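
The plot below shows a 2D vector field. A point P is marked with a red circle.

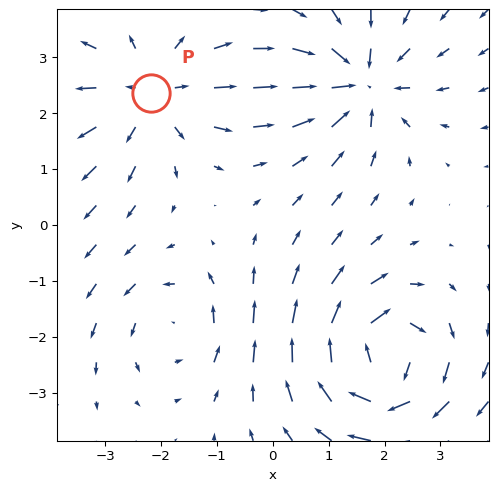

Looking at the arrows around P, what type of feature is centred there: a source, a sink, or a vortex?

At P (-2.2, 2.4) the arrows spread outward. Divergence about +3, curl ≈0 — positive divergence with near-zero curl is a source.

source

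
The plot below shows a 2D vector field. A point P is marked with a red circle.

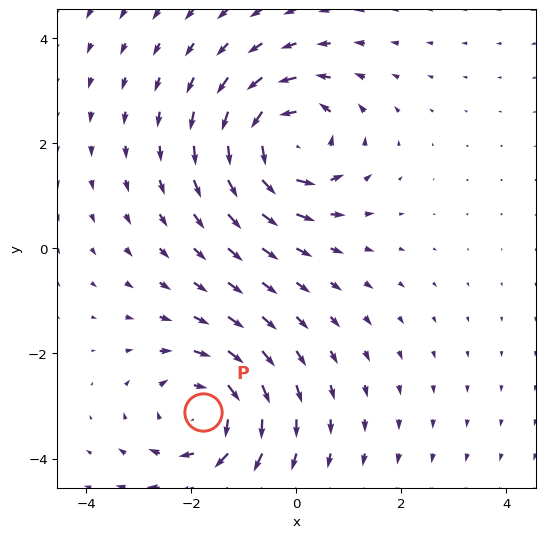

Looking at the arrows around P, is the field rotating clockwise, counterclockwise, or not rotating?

clockwise

Near P at (-1.8, -3.1) the arrows circulate clockwise. The curl (z-component) there is about -3; negative curl means clockwise rotation.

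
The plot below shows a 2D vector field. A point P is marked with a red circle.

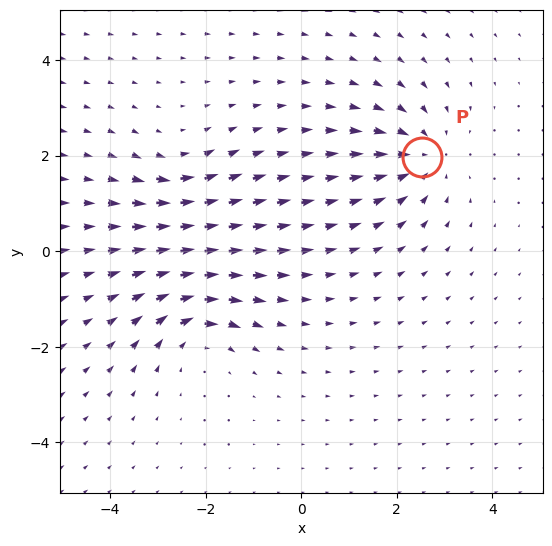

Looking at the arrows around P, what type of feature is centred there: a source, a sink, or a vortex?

sink

At P (2.5, 2.0) the arrows converge inward. Divergence about -4, curl ≈0 — negative divergence with near-zero curl is a sink.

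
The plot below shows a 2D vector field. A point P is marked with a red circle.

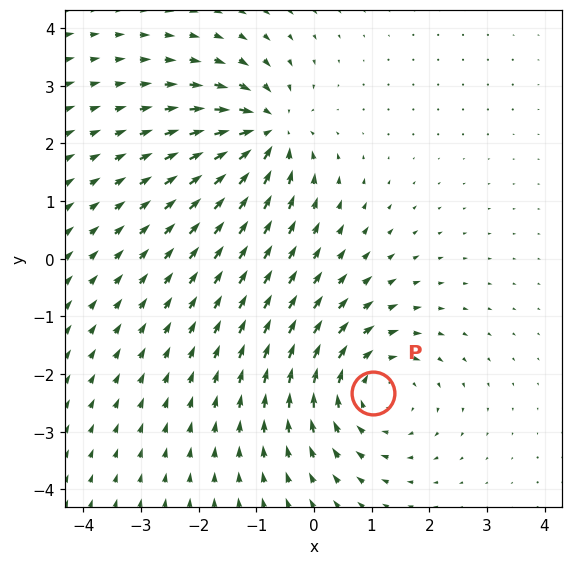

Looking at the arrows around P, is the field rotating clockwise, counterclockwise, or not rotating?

clockwise

Near P at (1.0, -2.3) the arrows circulate clockwise. The curl (z-component) there is about -4; negative curl means clockwise rotation.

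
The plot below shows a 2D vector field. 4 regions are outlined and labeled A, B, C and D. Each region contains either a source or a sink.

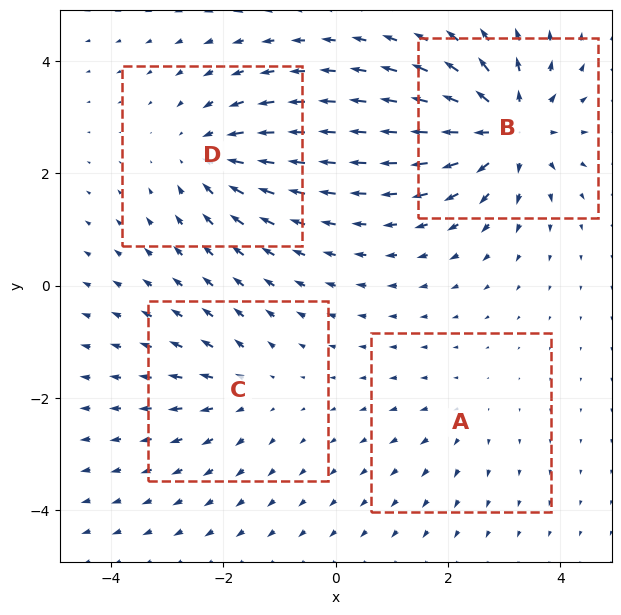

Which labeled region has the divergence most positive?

B

Divergence at each region's feature centre — A: about +2, B: about +8, C: about +4, D: about -5. Region B is most positive.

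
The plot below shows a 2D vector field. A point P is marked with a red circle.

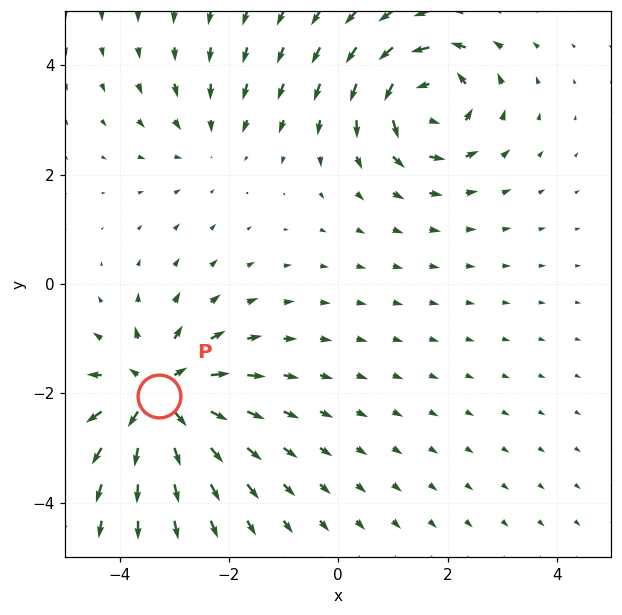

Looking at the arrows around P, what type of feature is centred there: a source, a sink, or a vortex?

At P (-3.3, -2.0) the arrows spread outward. Divergence about +6, curl ≈0 — positive divergence with near-zero curl is a source.

source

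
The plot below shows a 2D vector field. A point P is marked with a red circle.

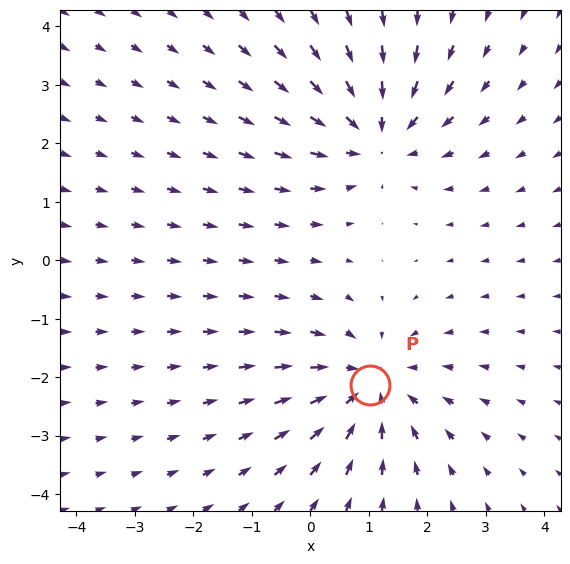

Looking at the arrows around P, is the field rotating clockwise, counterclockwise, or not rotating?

not rotating

Near P at (1.0, -2.1) the arrows show no circulation. The curl there is ≈0.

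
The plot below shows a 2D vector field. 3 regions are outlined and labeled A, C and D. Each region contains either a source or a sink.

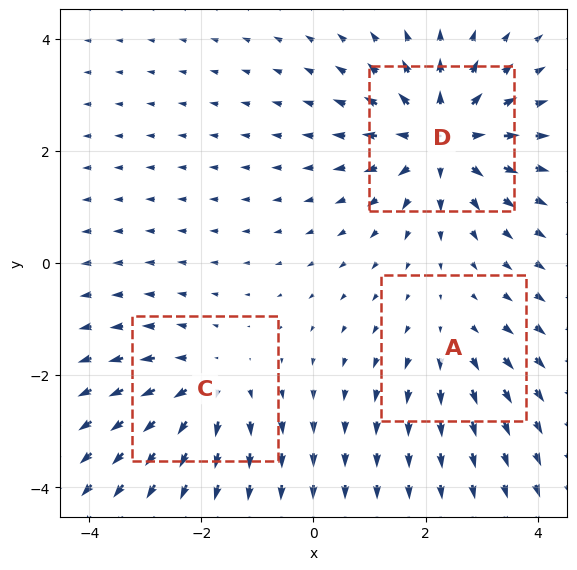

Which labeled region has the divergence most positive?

D

Divergence at each region's feature centre — A: about +2, C: about +3, D: about +5. Region D is most positive.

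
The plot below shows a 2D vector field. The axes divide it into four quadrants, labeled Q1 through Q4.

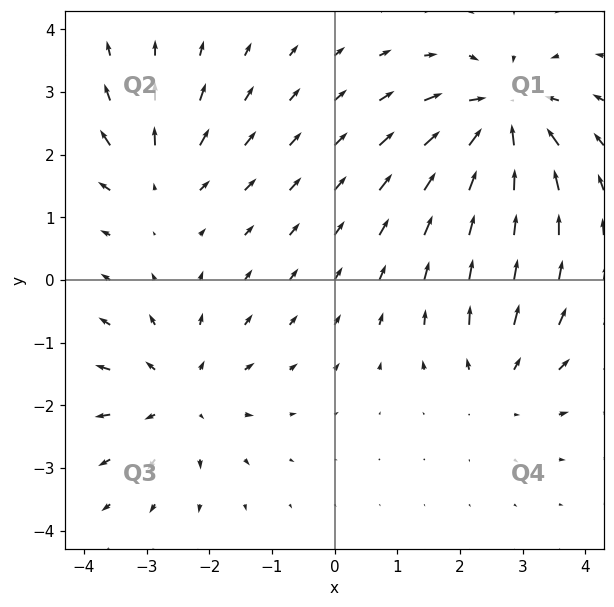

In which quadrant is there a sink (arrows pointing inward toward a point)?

The sink sits at approximately (2.7, 2.6), which lies in quadrant Q1. The divergence there is about -6, negative as expected for a sink.

Q1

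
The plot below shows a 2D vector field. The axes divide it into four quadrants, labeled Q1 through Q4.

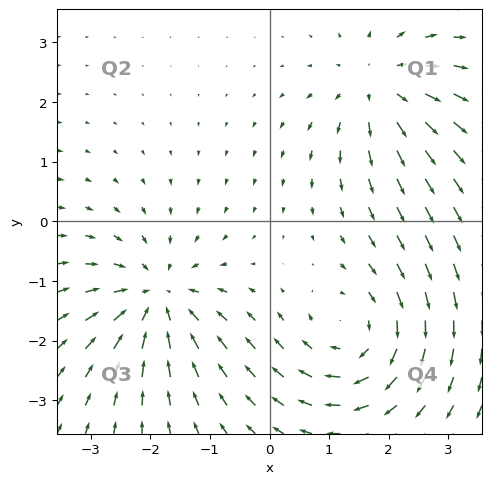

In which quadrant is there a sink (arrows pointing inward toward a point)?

The sink sits at approximately (-1.9, -1.3), which lies in quadrant Q3. The divergence there is about -5, negative as expected for a sink.

Q3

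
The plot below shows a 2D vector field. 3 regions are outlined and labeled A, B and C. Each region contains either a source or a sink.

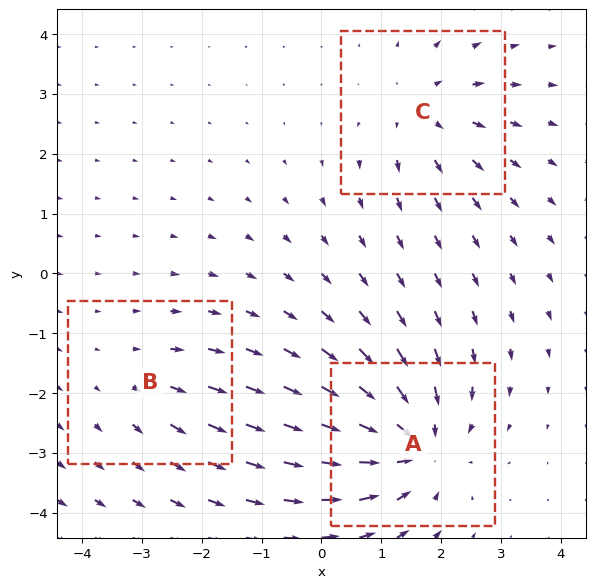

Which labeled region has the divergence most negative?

A

Divergence at each region's feature centre — A: about -5, B: about +2, C: about +3. Region A is most negative.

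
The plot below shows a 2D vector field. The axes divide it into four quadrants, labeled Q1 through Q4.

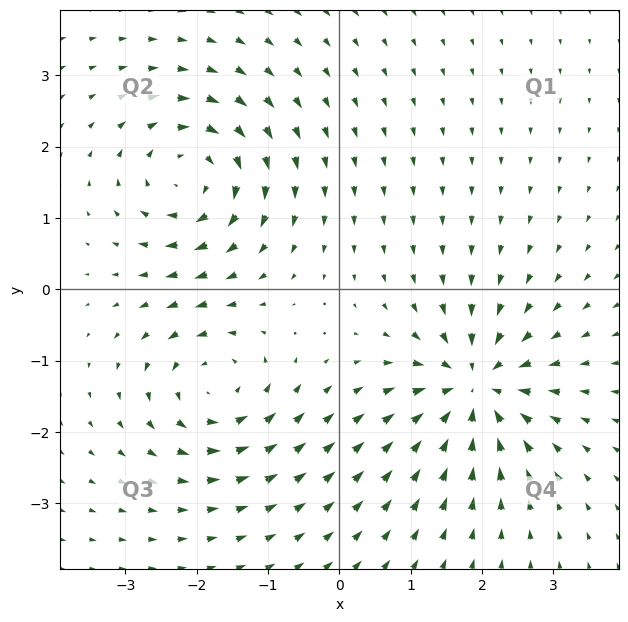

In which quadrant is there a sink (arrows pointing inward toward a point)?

The sink sits at approximately (1.9, -1.4), which lies in quadrant Q4. The divergence there is about -7, negative as expected for a sink.

Q4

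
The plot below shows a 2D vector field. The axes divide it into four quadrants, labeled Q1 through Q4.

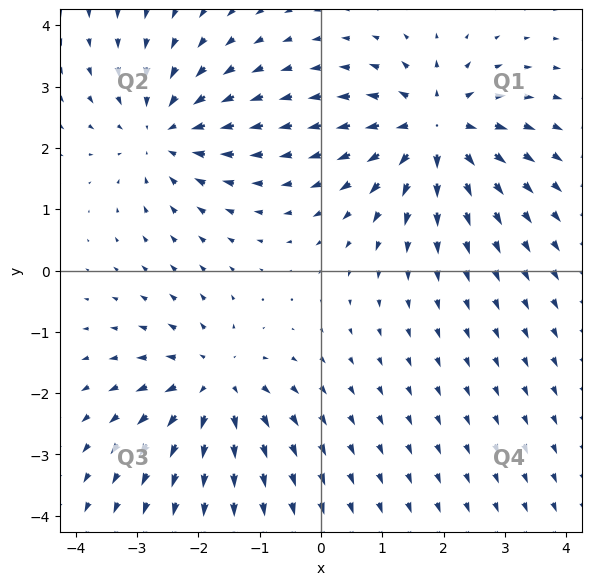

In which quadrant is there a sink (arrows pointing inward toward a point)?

Q2

The sink sits at approximately (-2.6, 2.3), which lies in quadrant Q2. The divergence there is about -3, negative as expected for a sink.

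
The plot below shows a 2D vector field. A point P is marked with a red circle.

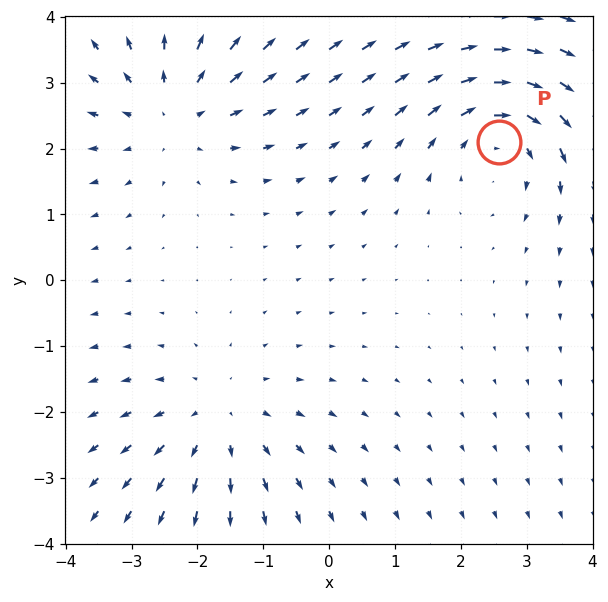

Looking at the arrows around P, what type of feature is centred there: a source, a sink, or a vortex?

vortex

At P (2.6, 2.1) the arrows circulate clockwise. Divergence ≈0, curl about -5 — near-zero divergence with nonzero curl is a vortex.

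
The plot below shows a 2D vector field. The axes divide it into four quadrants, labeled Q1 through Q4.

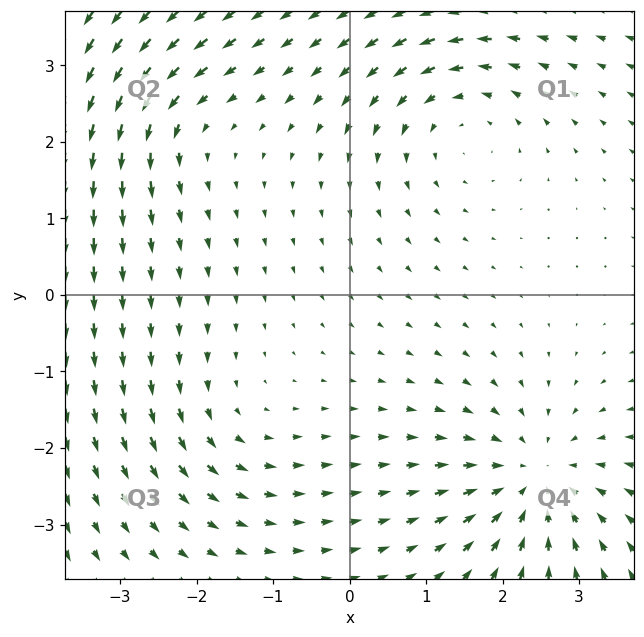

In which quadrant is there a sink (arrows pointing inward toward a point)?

The sink sits at approximately (2.4, -2.4), which lies in quadrant Q4. The divergence there is about -5, negative as expected for a sink.

Q4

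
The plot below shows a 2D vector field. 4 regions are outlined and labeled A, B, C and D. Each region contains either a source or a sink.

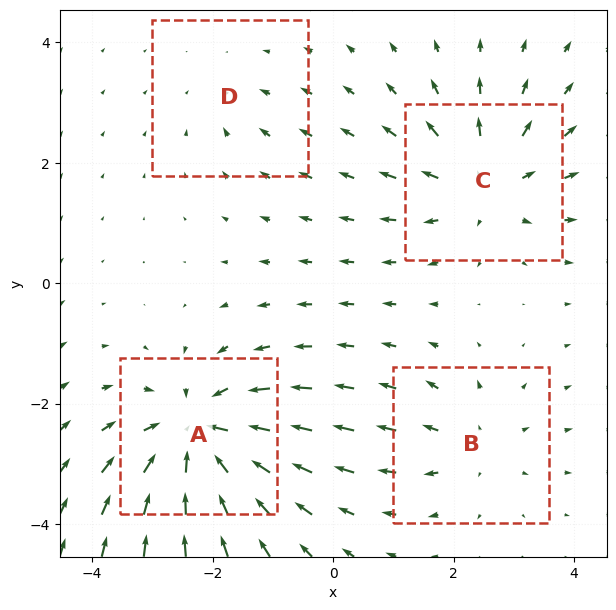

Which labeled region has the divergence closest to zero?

D

Divergence at each region's feature centre — A: about -7, B: about +3, C: about +5, D: about -2. Region D is closest to zero.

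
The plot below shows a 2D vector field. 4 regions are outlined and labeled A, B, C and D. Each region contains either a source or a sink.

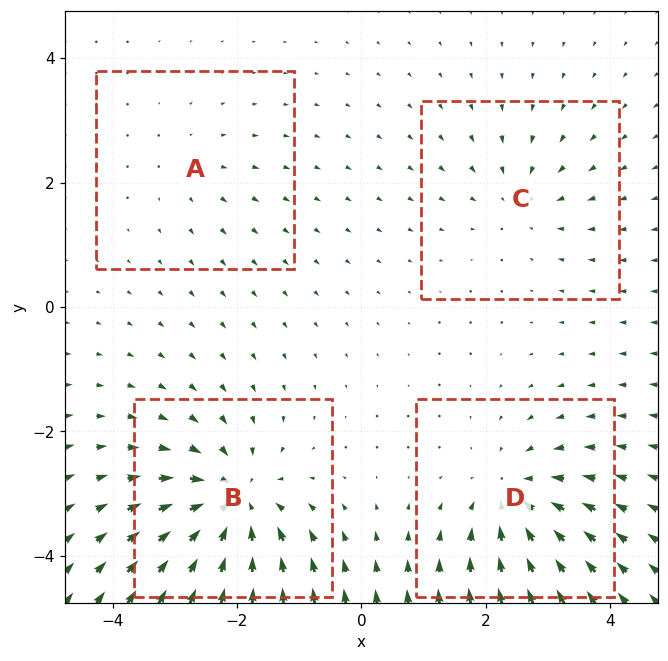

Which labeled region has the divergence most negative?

B

Divergence at each region's feature centre — A: about +2, B: about -8, C: about -4, D: about -6. Region B is most negative.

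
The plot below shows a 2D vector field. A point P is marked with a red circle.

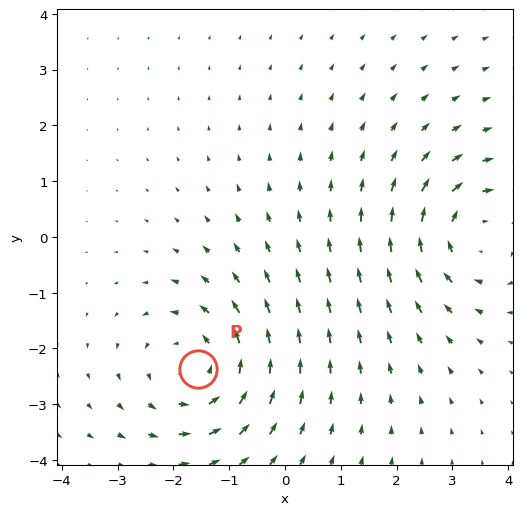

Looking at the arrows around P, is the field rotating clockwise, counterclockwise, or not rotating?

Near P at (-1.6, -2.4) the arrows circulate counterclockwise. The curl (z-component) there is about +3; positive curl means counterclockwise rotation.

counterclockwise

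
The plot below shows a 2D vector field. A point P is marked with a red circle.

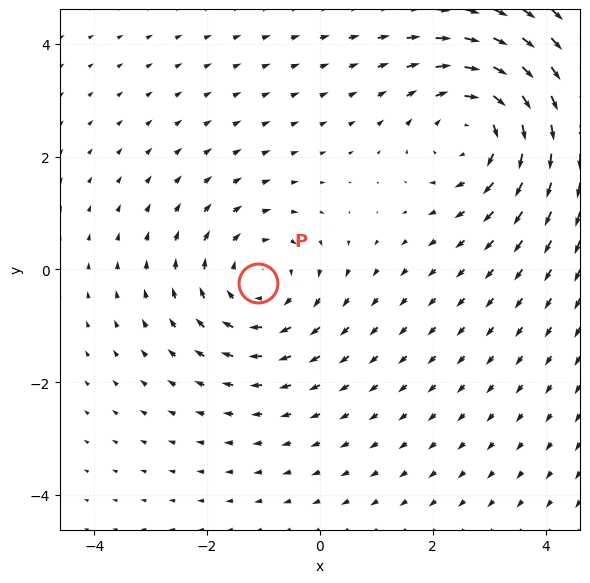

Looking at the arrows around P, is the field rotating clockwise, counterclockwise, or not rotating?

Near P at (-1.1, -0.2) the arrows circulate clockwise. The curl (z-component) there is about -3; negative curl means clockwise rotation.

clockwise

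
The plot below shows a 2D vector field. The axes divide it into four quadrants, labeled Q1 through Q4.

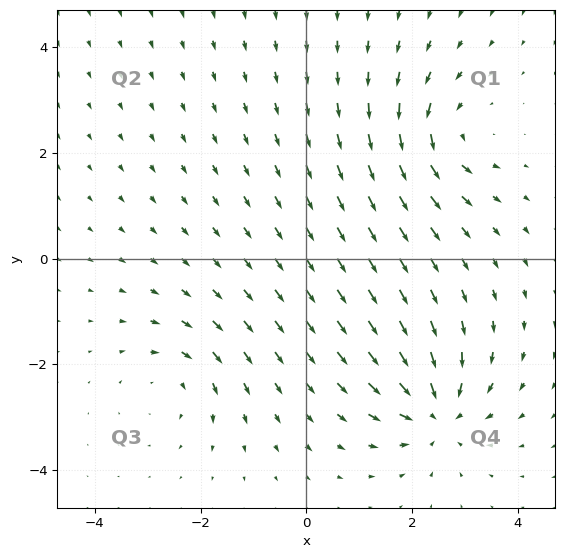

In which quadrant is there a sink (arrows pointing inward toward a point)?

The sink sits at approximately (2.5, -2.9), which lies in quadrant Q4. The divergence there is about -6, negative as expected for a sink.

Q4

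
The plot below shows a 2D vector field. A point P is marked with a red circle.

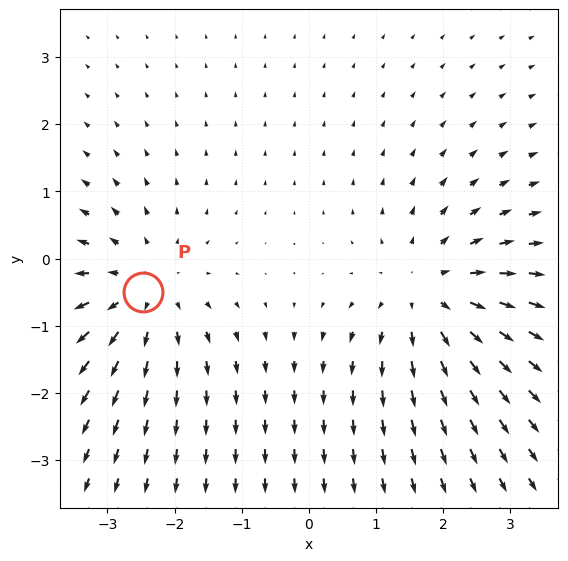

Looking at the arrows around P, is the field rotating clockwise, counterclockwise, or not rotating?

Near P at (-2.5, -0.5) the arrows show no circulation. The curl there is ≈0.

not rotating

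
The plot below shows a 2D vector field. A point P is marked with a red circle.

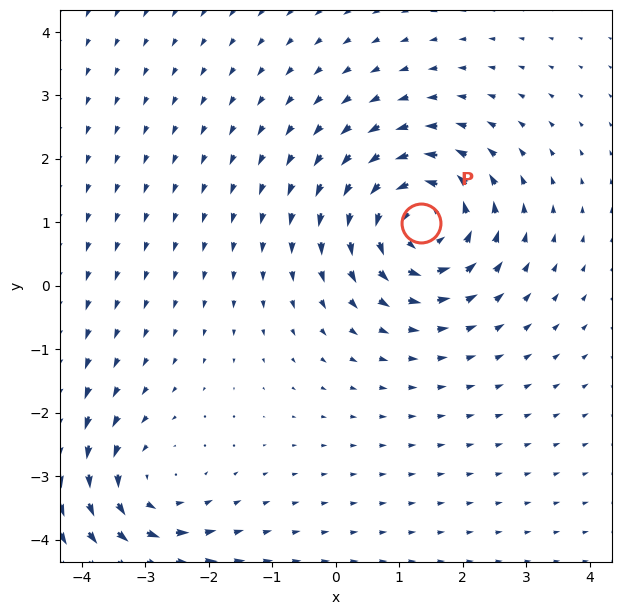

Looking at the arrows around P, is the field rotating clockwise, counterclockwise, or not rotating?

counterclockwise

Near P at (1.4, 1.0) the arrows circulate counterclockwise. The curl (z-component) there is about +4; positive curl means counterclockwise rotation.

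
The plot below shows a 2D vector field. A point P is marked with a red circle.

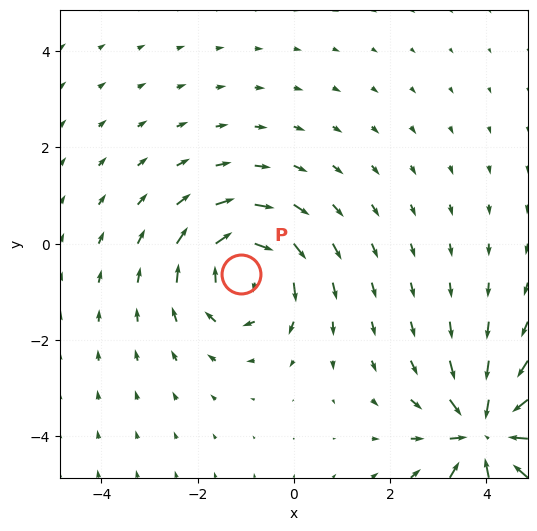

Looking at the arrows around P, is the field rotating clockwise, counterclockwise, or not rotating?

clockwise

Near P at (-1.1, -0.6) the arrows circulate clockwise. The curl (z-component) there is about -4; negative curl means clockwise rotation.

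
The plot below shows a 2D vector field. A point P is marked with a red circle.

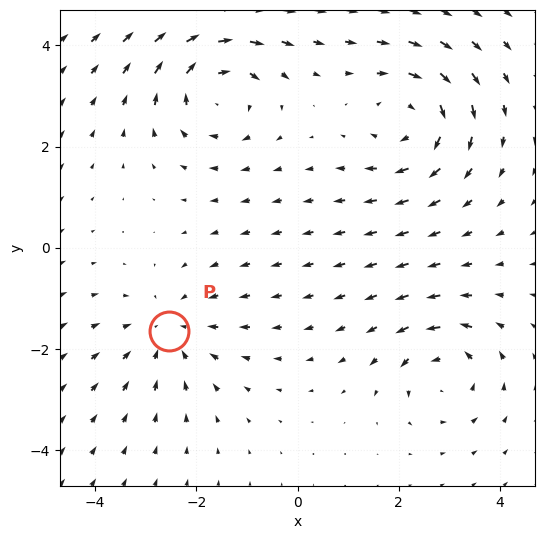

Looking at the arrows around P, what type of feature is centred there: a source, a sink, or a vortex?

sink

At P (-2.5, -1.6) the arrows converge inward. Divergence about -3, curl ≈0 — negative divergence with near-zero curl is a sink.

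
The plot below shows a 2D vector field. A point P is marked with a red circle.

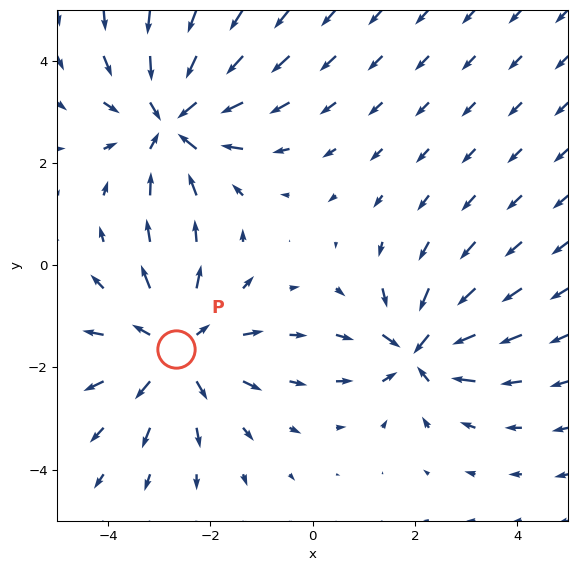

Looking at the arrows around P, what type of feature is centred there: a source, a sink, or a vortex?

At P (-2.7, -1.6) the arrows spread outward. Divergence about +4, curl ≈0 — positive divergence with near-zero curl is a source.

source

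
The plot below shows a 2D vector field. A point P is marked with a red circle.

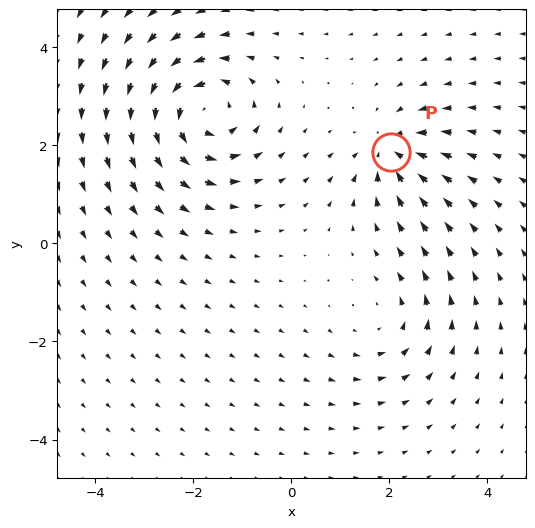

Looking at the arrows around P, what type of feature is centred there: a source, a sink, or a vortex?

sink

At P (2.0, 1.9) the arrows converge inward. Divergence about -4, curl ≈0 — negative divergence with near-zero curl is a sink.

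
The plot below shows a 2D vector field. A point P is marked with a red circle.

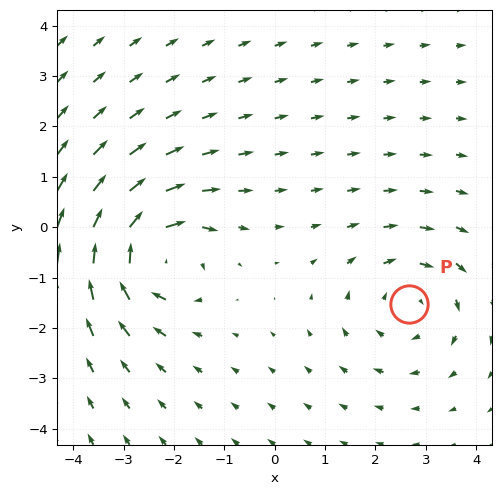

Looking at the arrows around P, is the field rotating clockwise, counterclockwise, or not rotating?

Near P at (2.7, -1.5) the arrows circulate clockwise. The curl (z-component) there is about -3; negative curl means clockwise rotation.

clockwise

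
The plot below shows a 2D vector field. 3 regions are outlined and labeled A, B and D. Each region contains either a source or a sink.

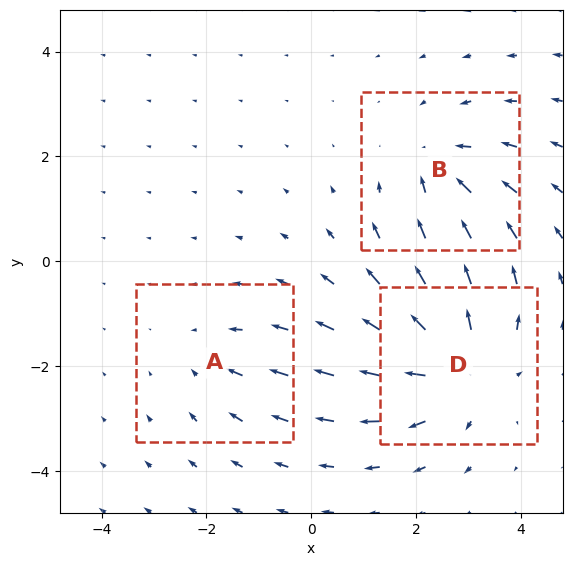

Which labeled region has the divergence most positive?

Divergence at each region's feature centre — A: about -2, B: about -3, D: about +4. Region D is most positive.

D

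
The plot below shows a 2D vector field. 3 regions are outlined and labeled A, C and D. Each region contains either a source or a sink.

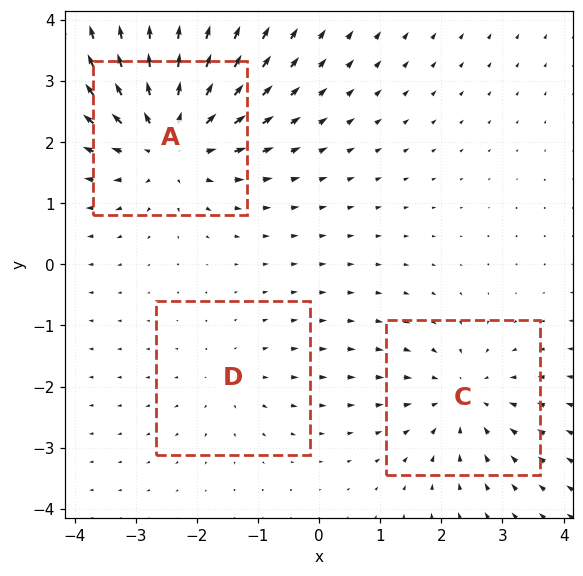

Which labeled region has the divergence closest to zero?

D

Divergence at each region's feature centre — A: about +5, C: about -3, D: about +2. Region D is closest to zero.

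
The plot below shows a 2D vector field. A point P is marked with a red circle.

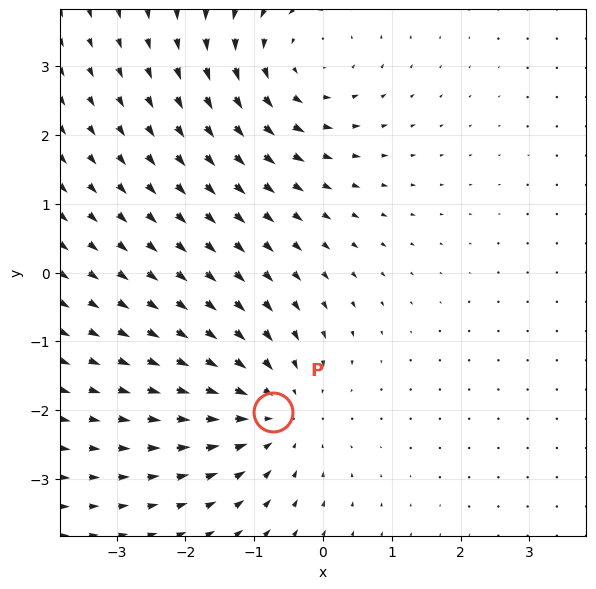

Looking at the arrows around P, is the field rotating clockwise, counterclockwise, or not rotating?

not rotating

Near P at (-0.7, -2.0) the arrows show no circulation. The curl there is ≈0.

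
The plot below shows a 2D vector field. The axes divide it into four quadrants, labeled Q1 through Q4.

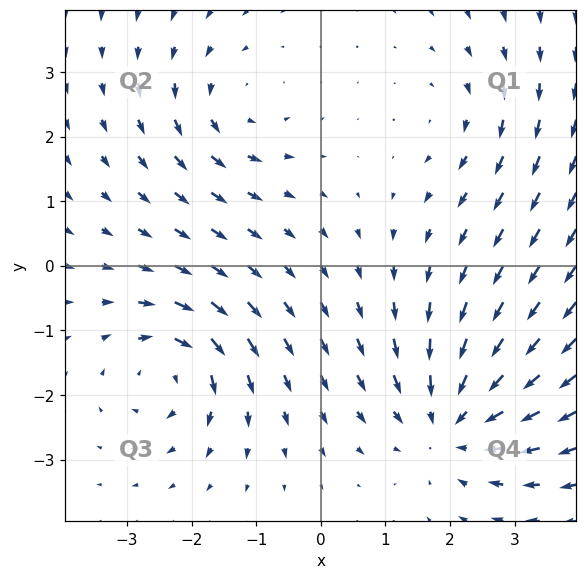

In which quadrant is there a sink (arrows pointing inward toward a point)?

The sink sits at approximately (2.0, -2.4), which lies in quadrant Q4. The divergence there is about -4, negative as expected for a sink.

Q4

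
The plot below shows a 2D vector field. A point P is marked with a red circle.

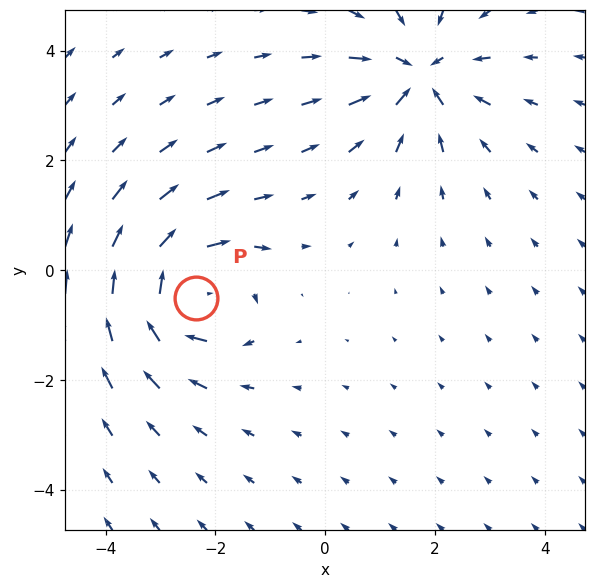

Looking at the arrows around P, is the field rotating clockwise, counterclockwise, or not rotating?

clockwise

Near P at (-2.4, -0.5) the arrows circulate clockwise. The curl (z-component) there is about -5; negative curl means clockwise rotation.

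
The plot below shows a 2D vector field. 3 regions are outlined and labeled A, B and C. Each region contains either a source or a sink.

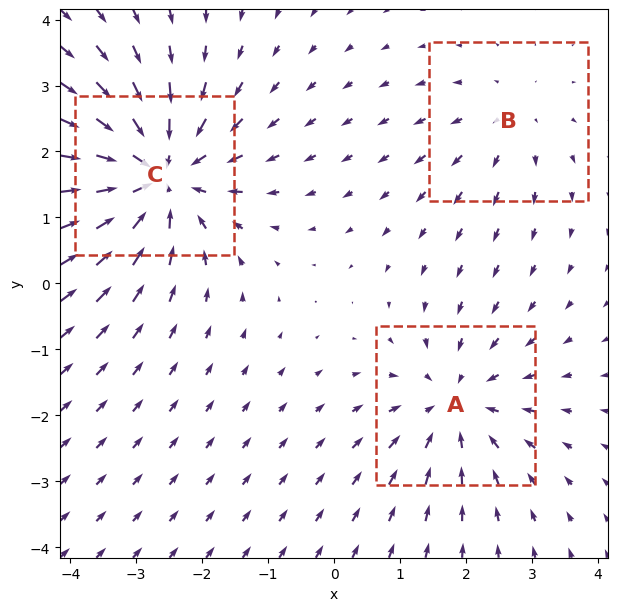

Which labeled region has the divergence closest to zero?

B

Divergence at each region's feature centre — A: about -3, B: about +2, C: about -5. Region B is closest to zero.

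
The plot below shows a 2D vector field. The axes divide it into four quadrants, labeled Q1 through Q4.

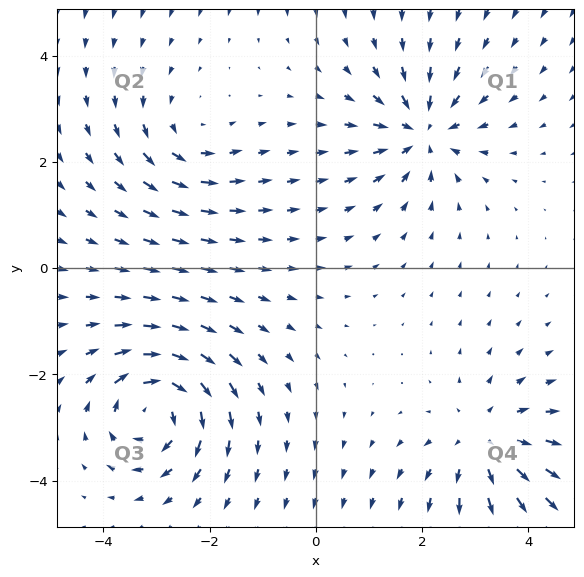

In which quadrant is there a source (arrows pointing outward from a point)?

The source sits at approximately (3.2, -3.3), which lies in quadrant Q4. The divergence there is about +4, positive as expected for a source.

Q4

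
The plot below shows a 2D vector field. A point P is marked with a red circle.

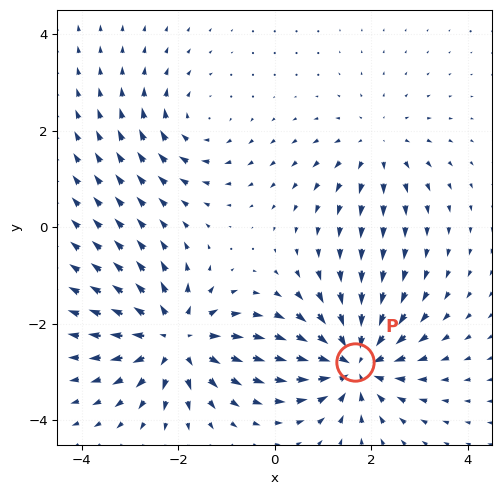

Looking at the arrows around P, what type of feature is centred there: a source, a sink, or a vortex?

sink

At P (1.7, -2.8) the arrows converge inward. Divergence about -6, curl ≈0 — negative divergence with near-zero curl is a sink.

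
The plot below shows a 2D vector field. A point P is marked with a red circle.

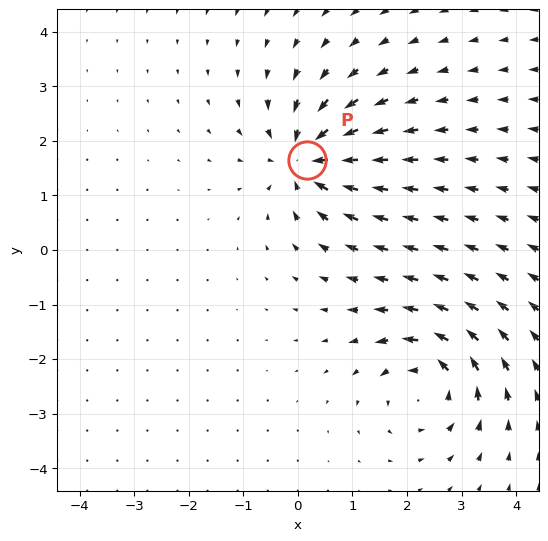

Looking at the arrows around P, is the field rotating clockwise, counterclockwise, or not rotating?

not rotating

Near P at (0.2, 1.7) the arrows show no circulation. The curl there is ≈0.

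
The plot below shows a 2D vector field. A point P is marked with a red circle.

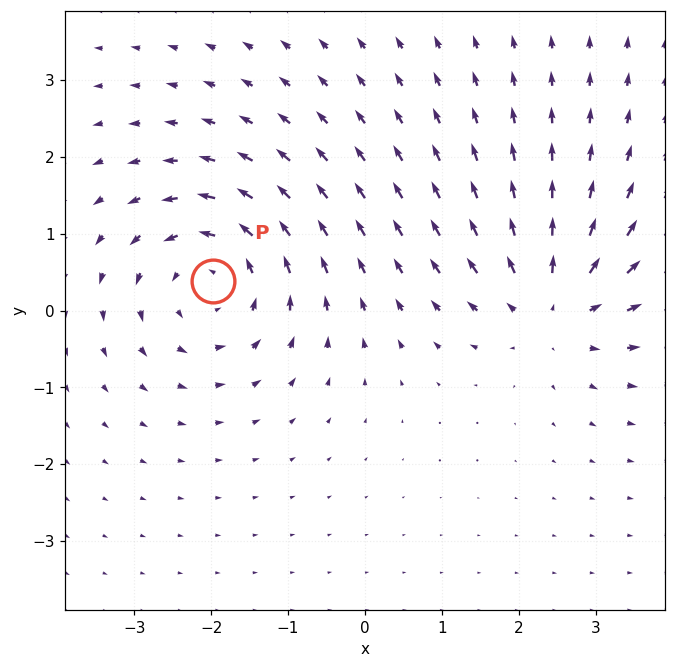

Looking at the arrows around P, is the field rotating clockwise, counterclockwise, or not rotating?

Near P at (-2.0, 0.4) the arrows circulate counterclockwise. The curl (z-component) there is about +5; positive curl means counterclockwise rotation.

counterclockwise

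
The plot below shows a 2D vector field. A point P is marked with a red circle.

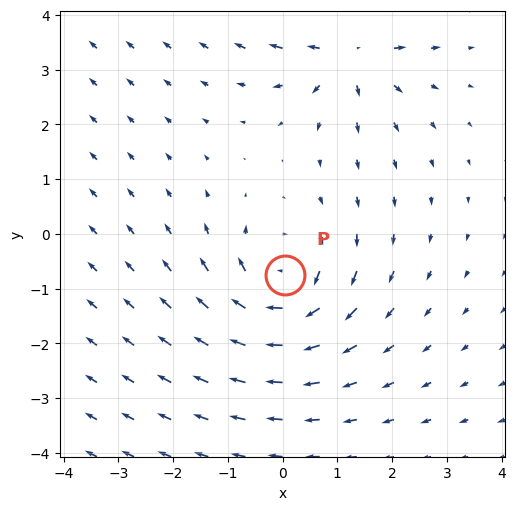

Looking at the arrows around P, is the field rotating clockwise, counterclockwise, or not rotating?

Near P at (0.1, -0.8) the arrows circulate clockwise. The curl (z-component) there is about -5; negative curl means clockwise rotation.

clockwise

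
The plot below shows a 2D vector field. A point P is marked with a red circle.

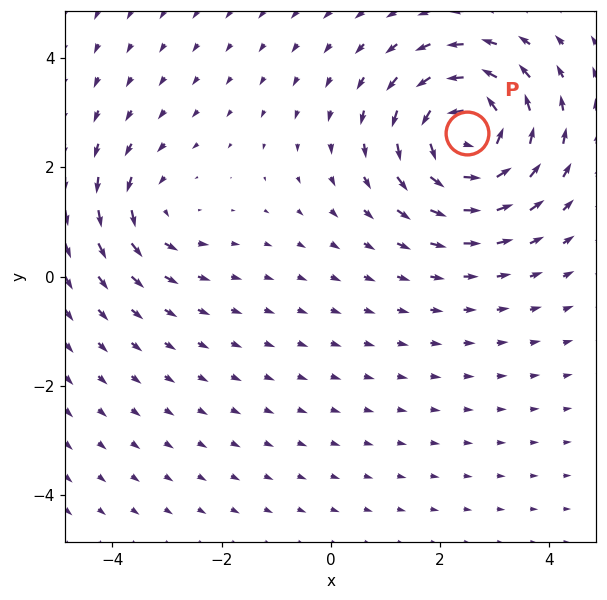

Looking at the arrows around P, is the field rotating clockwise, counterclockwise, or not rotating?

Near P at (2.5, 2.6) the arrows circulate counterclockwise. The curl (z-component) there is about +7; positive curl means counterclockwise rotation.

counterclockwise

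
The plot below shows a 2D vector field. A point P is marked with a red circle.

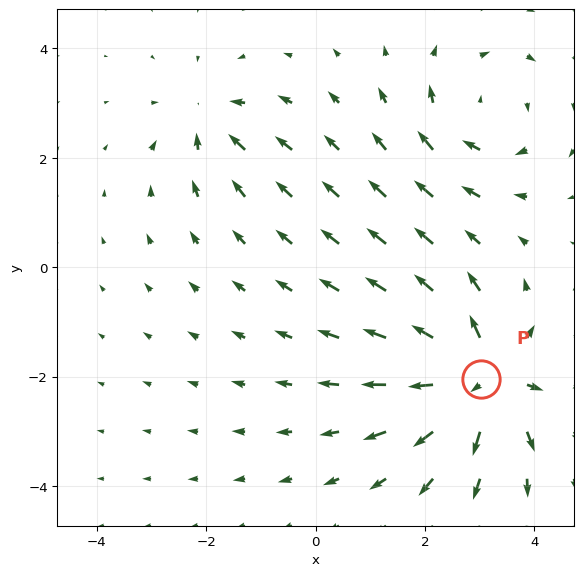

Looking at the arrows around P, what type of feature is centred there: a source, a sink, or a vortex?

source

At P (3.0, -2.0) the arrows spread outward. Divergence about +7, curl ≈0 — positive divergence with near-zero curl is a source.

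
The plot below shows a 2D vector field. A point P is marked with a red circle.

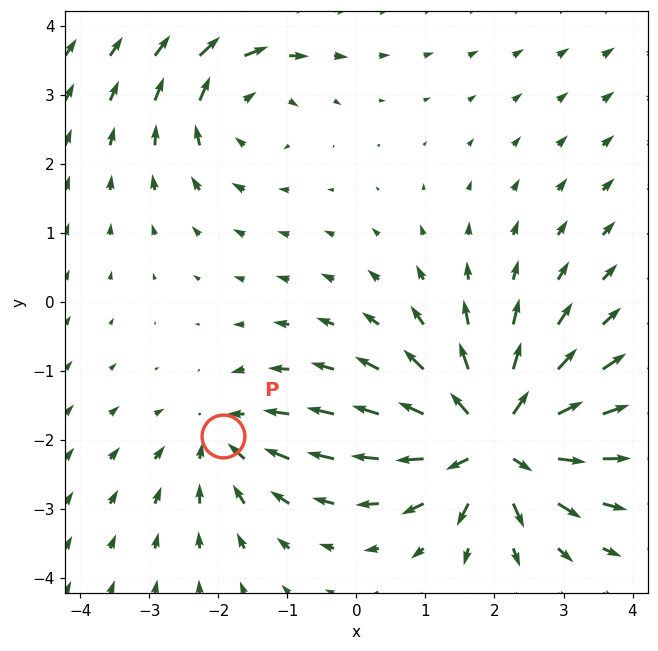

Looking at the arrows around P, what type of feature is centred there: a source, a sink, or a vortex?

At P (-1.9, -1.9) the arrows converge inward. Divergence about -3, curl ≈0 — negative divergence with near-zero curl is a sink.

sink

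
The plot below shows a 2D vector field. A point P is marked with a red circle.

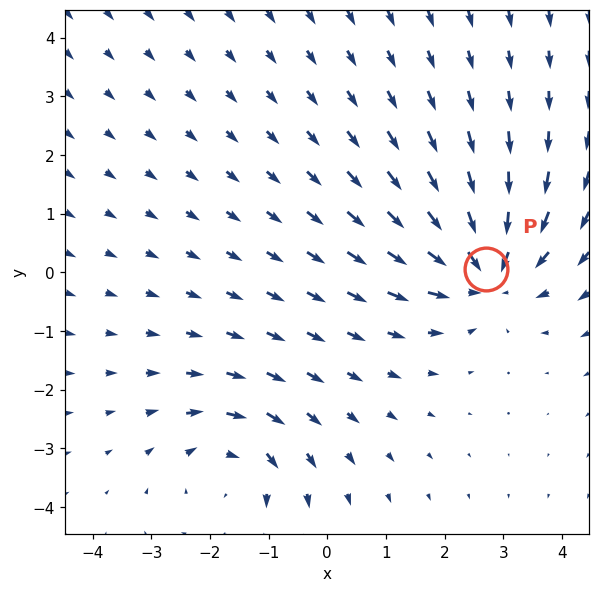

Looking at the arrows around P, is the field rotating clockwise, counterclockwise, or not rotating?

Near P at (2.7, 0.1) the arrows show no circulation. The curl there is ≈0.

not rotating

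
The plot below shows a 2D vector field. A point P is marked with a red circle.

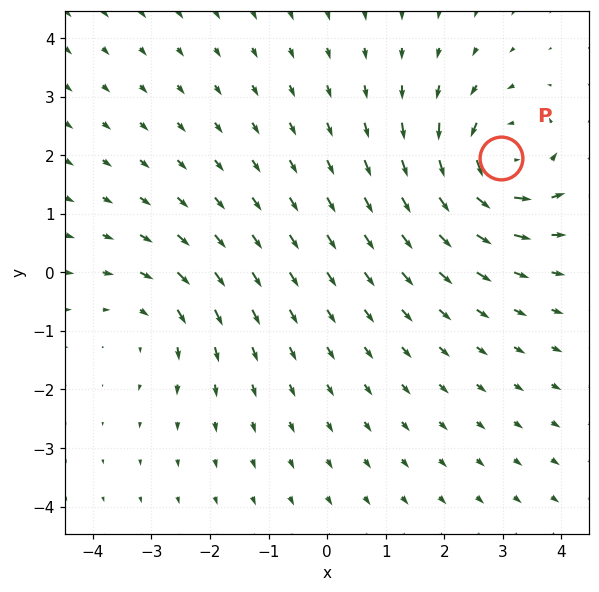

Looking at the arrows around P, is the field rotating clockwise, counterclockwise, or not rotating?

Near P at (3.0, 1.9) the arrows circulate counterclockwise. The curl (z-component) there is about +6; positive curl means counterclockwise rotation.

counterclockwise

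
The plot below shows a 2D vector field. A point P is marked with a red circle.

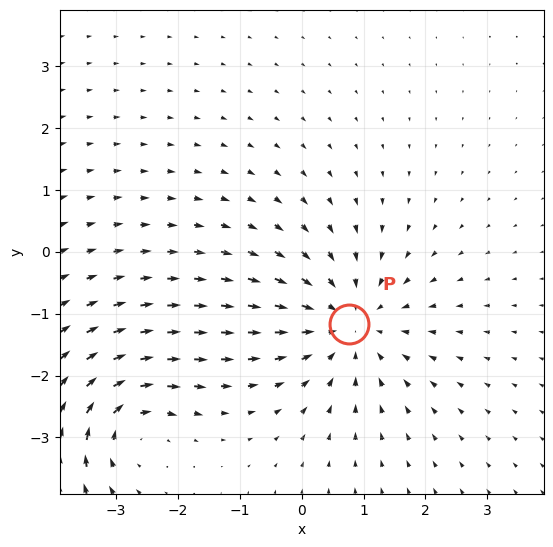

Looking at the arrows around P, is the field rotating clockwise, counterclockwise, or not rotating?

Near P at (0.8, -1.2) the arrows show no circulation. The curl there is ≈0.

not rotating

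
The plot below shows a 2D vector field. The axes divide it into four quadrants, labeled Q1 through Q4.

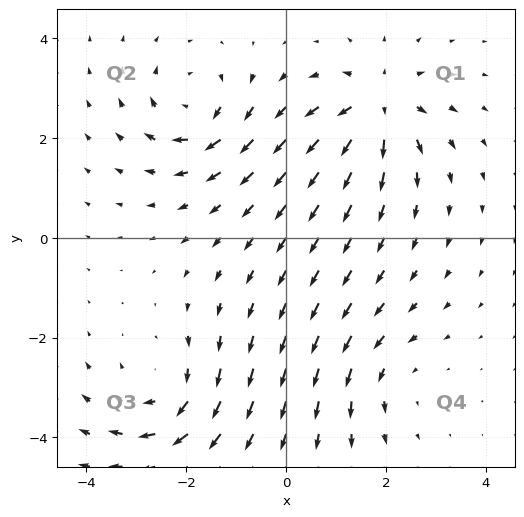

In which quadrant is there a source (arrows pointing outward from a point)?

The source sits at approximately (1.9, 2.7), which lies in quadrant Q1. The divergence there is about +7, positive as expected for a source.

Q1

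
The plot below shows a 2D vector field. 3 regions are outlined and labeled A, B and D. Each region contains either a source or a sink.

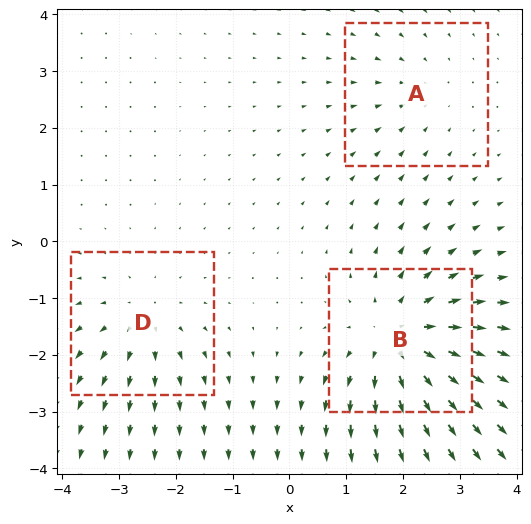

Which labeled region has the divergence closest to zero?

A

Divergence at each region's feature centre — A: about -2, B: about +5, D: about +3. Region A is closest to zero.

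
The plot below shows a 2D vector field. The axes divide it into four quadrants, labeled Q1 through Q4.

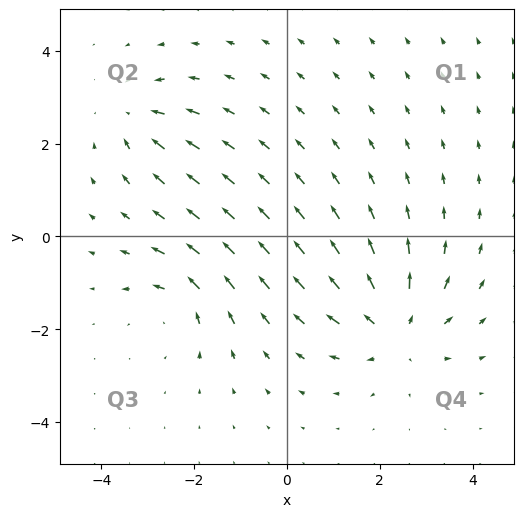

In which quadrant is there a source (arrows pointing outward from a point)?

Q4

The source sits at approximately (2.3, -2.0), which lies in quadrant Q4. The divergence there is about +4, positive as expected for a source.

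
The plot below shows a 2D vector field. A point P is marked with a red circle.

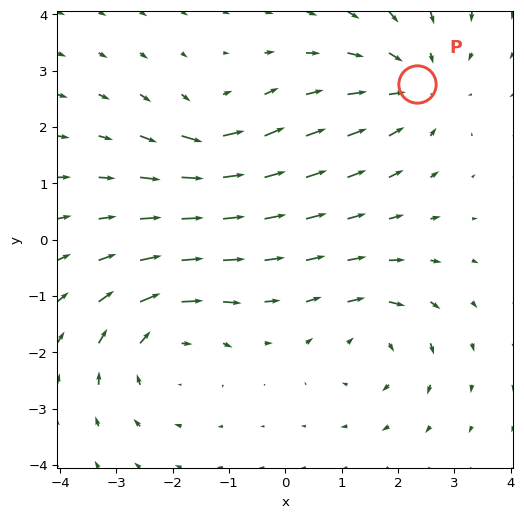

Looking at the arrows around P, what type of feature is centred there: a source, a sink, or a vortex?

At P (2.3, 2.8) the arrows converge inward. Divergence about -4, curl ≈0 — negative divergence with near-zero curl is a sink.

sink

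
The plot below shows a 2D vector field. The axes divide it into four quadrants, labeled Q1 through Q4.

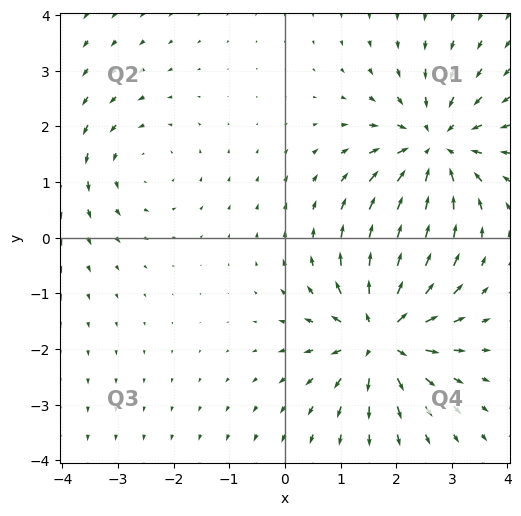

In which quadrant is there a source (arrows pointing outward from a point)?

Q4

The source sits at approximately (1.7, -1.7), which lies in quadrant Q4. The divergence there is about +7, positive as expected for a source.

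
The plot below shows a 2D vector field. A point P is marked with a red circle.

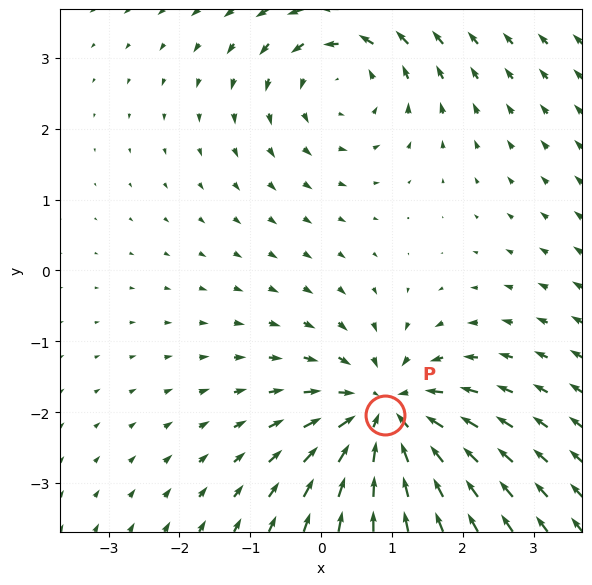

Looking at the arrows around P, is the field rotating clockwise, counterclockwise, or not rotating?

not rotating

Near P at (0.9, -2.0) the arrows show no circulation. The curl there is ≈0.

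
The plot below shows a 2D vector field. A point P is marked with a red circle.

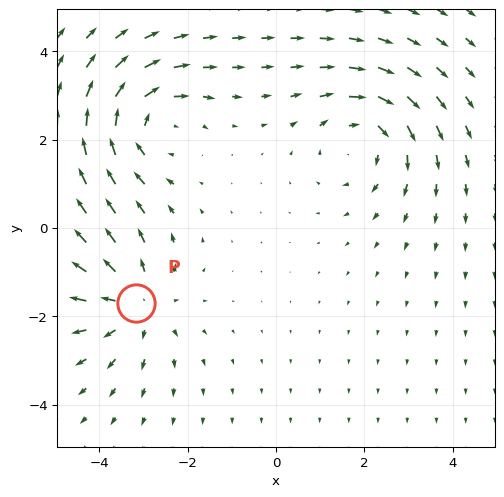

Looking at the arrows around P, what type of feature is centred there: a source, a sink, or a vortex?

source

At P (-3.2, -1.7) the arrows spread outward. Divergence about +3, curl ≈0 — positive divergence with near-zero curl is a source.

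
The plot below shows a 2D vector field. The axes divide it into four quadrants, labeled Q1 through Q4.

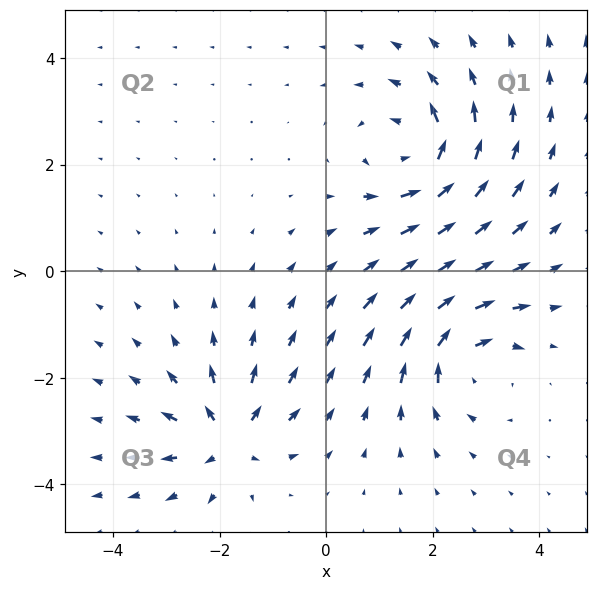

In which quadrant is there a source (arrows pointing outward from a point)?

The source sits at approximately (-1.9, -3.1), which lies in quadrant Q3. The divergence there is about +6, positive as expected for a source.

Q3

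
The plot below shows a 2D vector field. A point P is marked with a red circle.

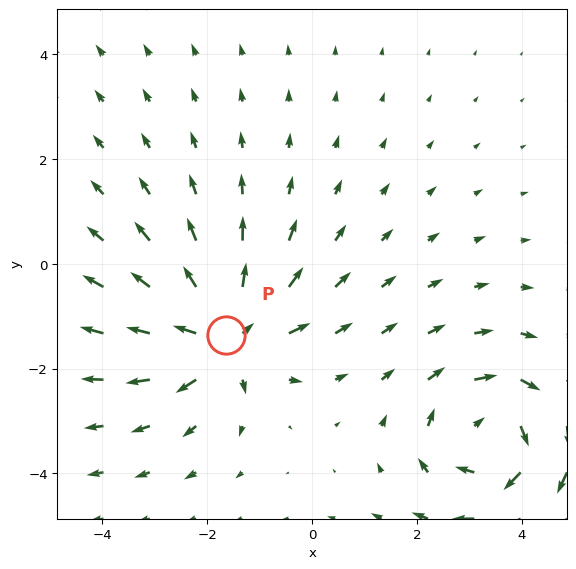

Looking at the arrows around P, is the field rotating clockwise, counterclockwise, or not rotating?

Near P at (-1.6, -1.4) the arrows show no circulation. The curl there is ≈0.

not rotating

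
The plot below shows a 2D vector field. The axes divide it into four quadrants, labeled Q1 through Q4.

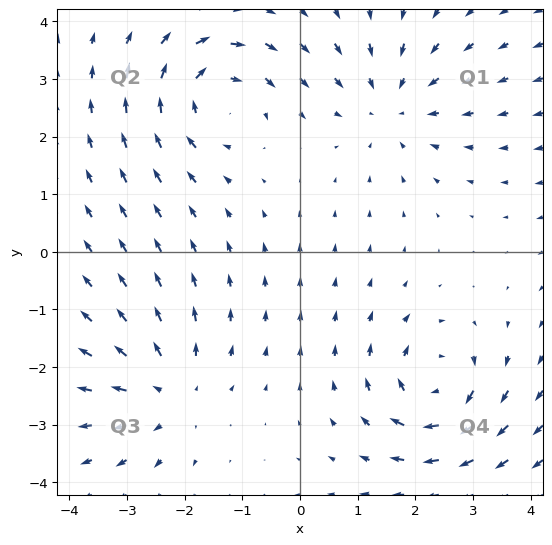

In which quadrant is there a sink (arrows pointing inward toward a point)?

Q1

The sink sits at approximately (1.6, 2.6), which lies in quadrant Q1. The divergence there is about -2, negative as expected for a sink.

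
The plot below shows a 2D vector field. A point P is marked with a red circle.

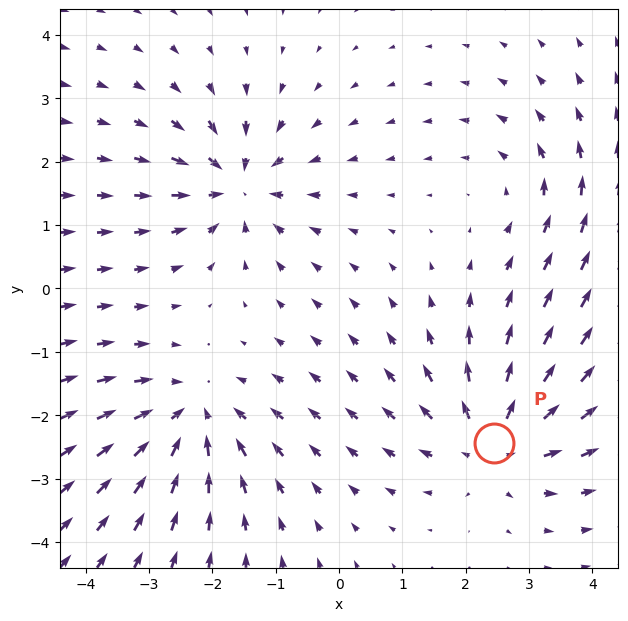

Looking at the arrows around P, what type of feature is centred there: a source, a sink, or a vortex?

At P (2.4, -2.4) the arrows spread outward. Divergence about +4, curl ≈0 — positive divergence with near-zero curl is a source.

source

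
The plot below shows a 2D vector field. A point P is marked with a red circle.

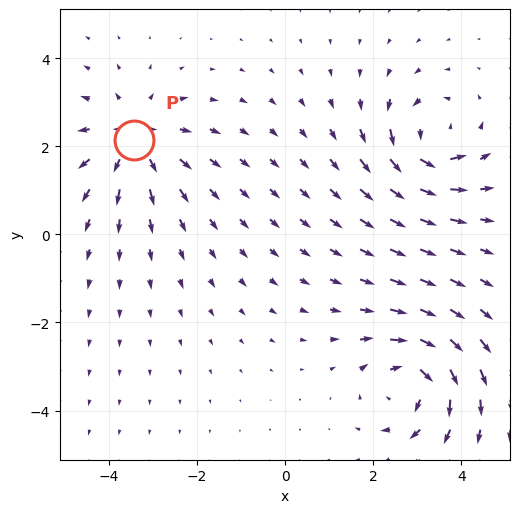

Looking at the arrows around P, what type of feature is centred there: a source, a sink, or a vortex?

At P (-3.4, 2.1) the arrows spread outward. Divergence about +4, curl ≈0 — positive divergence with near-zero curl is a source.

source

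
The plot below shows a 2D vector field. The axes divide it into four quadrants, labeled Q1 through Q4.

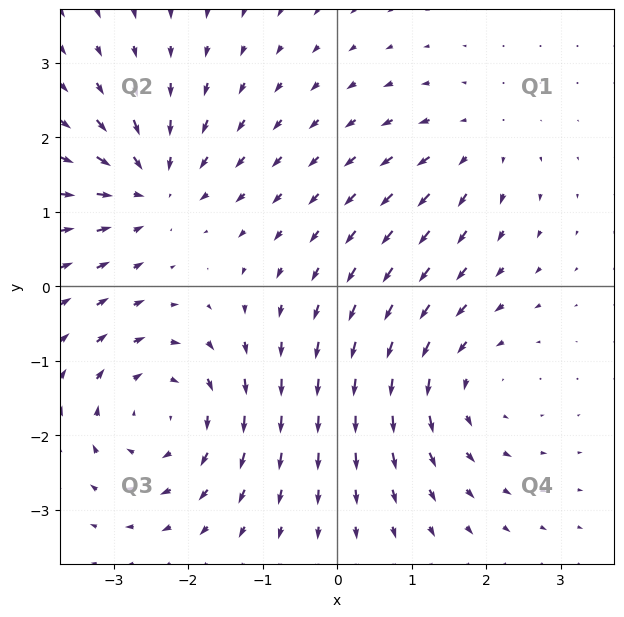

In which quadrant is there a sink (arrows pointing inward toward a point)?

The sink sits at approximately (-2.5, 1.3), which lies in quadrant Q2. The divergence there is about -5, negative as expected for a sink.

Q2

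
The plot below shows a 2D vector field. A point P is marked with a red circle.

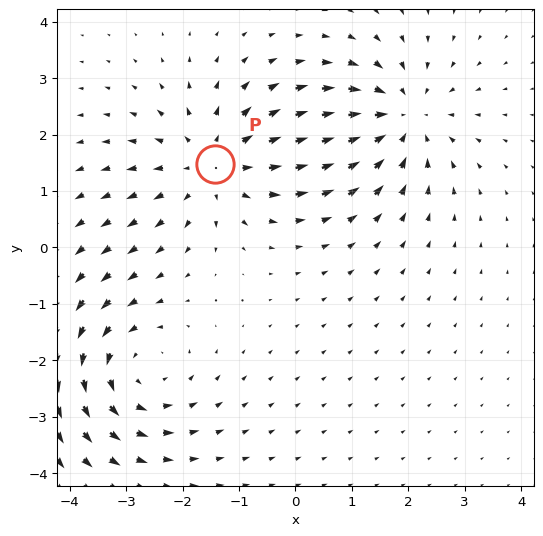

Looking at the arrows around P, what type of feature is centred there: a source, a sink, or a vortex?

source

At P (-1.4, 1.5) the arrows spread outward. Divergence about +4, curl ≈0 — positive divergence with near-zero curl is a source.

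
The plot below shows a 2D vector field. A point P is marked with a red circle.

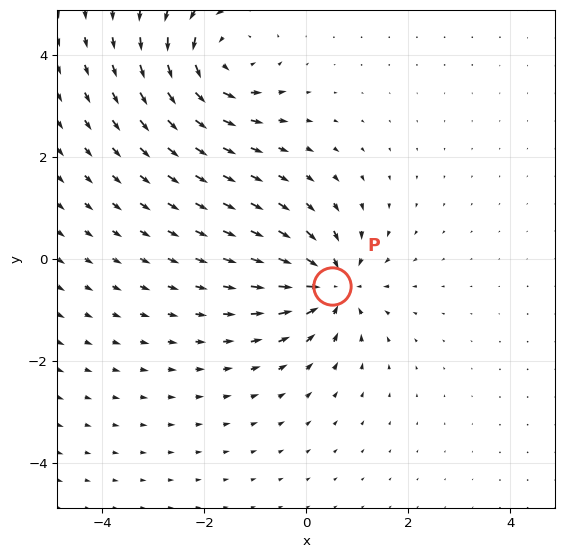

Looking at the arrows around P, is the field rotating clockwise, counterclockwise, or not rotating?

not rotating

Near P at (0.5, -0.5) the arrows show no circulation. The curl there is ≈0.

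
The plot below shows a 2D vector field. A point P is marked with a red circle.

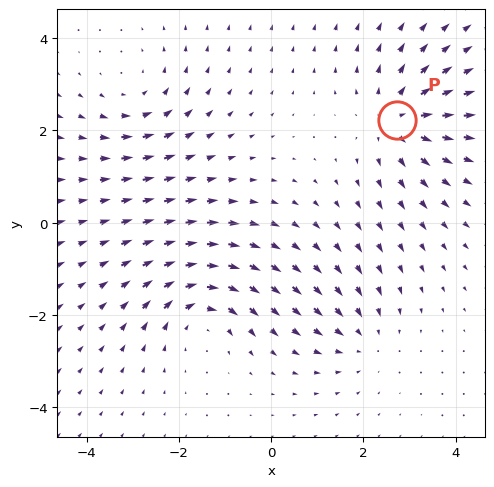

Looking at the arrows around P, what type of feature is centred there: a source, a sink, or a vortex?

At P (2.7, 2.2) the arrows spread outward. Divergence about +5, curl ≈0 — positive divergence with near-zero curl is a source.

source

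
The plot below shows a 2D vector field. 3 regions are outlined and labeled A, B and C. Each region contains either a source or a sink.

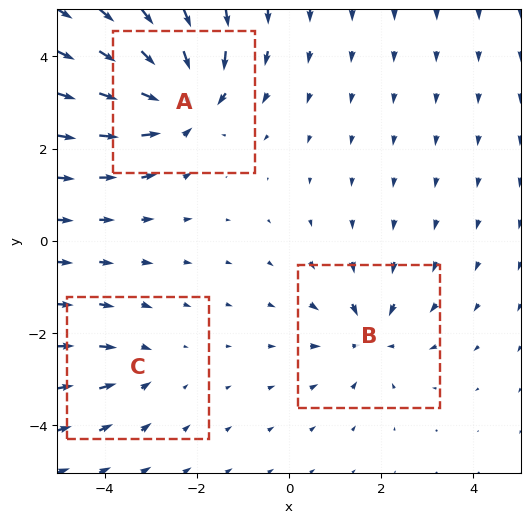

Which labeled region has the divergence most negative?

Divergence at each region's feature centre — A: about -5, B: about -3, C: about -2. Region A is most negative.

A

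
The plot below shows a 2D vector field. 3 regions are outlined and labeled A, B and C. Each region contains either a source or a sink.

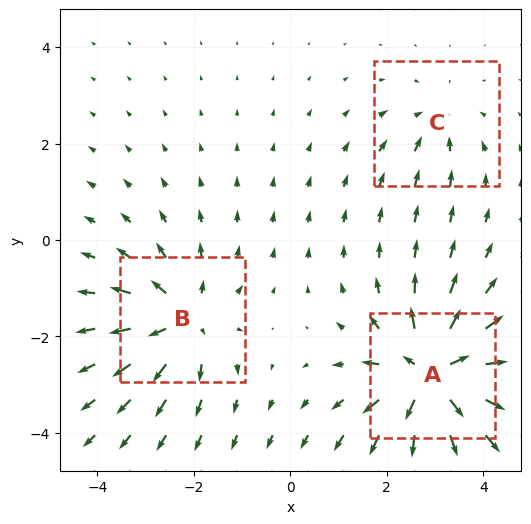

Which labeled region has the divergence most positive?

Divergence at each region's feature centre — A: about +5, B: about +4, C: about -2. Region A is most positive.

A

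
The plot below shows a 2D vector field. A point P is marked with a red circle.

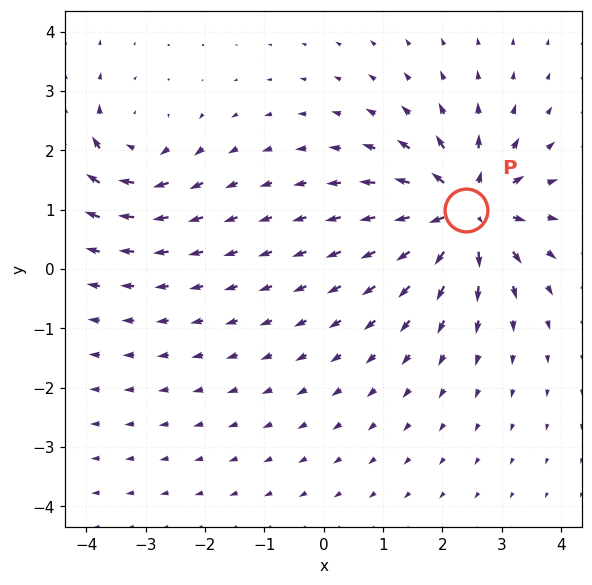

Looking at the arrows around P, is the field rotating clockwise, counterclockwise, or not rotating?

Near P at (2.4, 1.0) the arrows show no circulation. The curl there is ≈0.

not rotating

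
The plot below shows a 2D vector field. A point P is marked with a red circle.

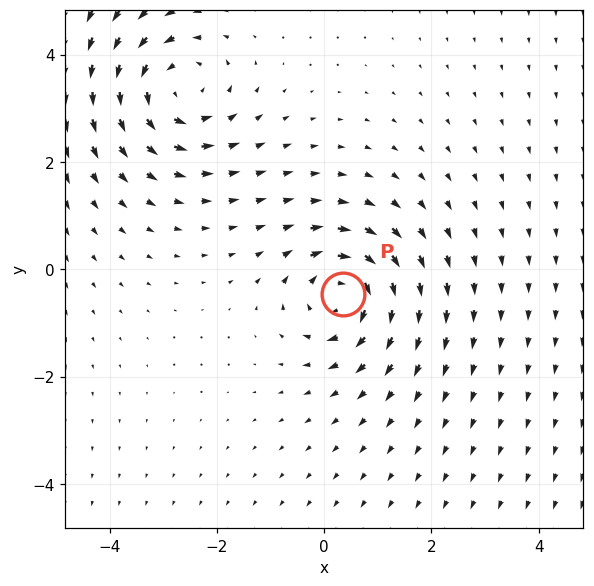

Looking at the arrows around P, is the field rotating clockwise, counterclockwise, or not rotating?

clockwise

Near P at (0.4, -0.5) the arrows circulate clockwise. The curl (z-component) there is about -4; negative curl means clockwise rotation.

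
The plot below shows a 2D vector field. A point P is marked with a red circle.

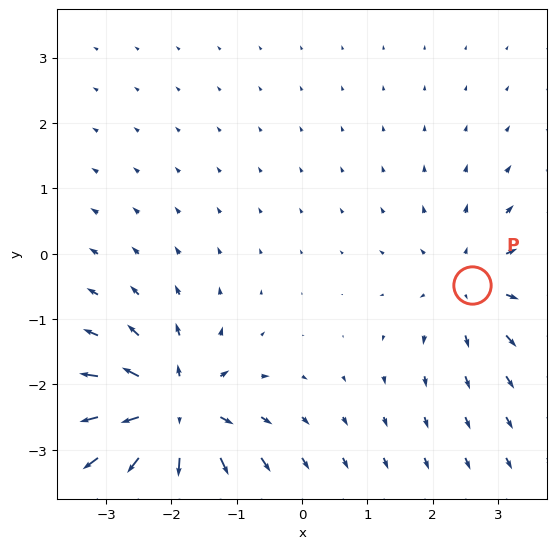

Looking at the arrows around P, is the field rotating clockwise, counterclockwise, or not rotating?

not rotating

Near P at (2.6, -0.5) the arrows show no circulation. The curl there is ≈0.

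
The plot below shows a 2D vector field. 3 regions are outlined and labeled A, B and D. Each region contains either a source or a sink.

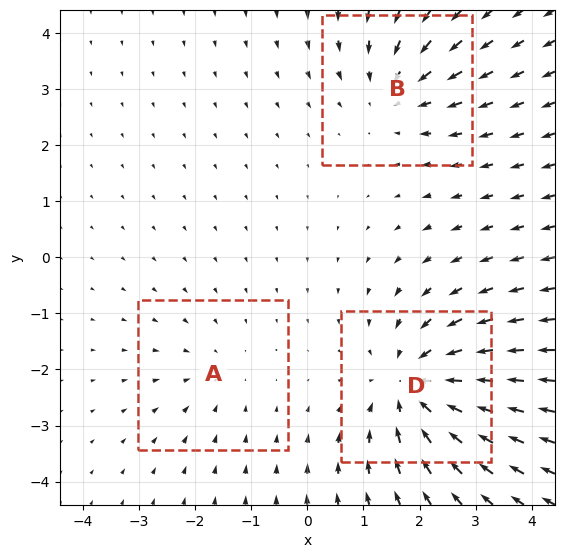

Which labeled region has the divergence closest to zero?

Divergence at each region's feature centre — A: about -2, B: about -3, D: about -4. Region A is closest to zero.

A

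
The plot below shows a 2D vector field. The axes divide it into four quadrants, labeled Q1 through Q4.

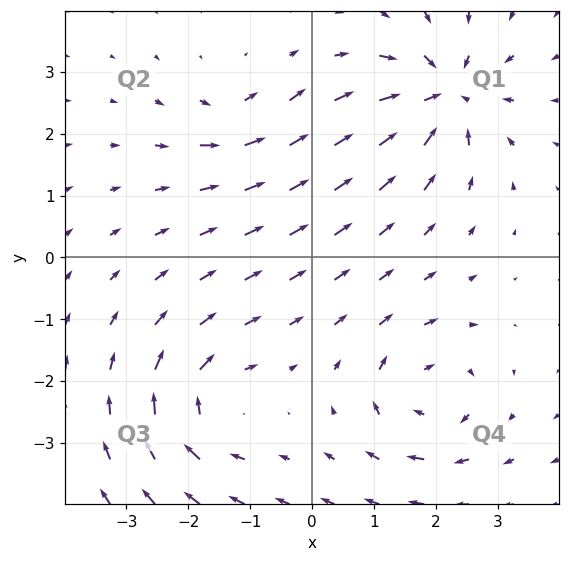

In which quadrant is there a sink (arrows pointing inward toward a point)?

The sink sits at approximately (2.1, 2.6), which lies in quadrant Q1. The divergence there is about -6, negative as expected for a sink.

Q1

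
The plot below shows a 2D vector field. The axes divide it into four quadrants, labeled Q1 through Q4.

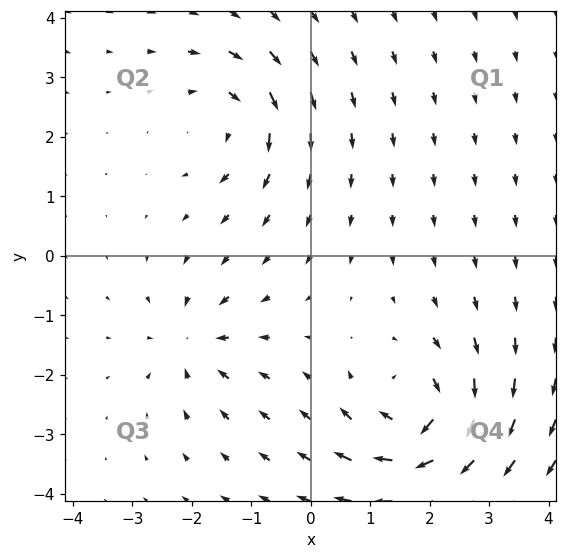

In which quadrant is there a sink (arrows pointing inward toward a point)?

The sink sits at approximately (-2.0, -1.5), which lies in quadrant Q3. The divergence there is about -4, negative as expected for a sink.

Q3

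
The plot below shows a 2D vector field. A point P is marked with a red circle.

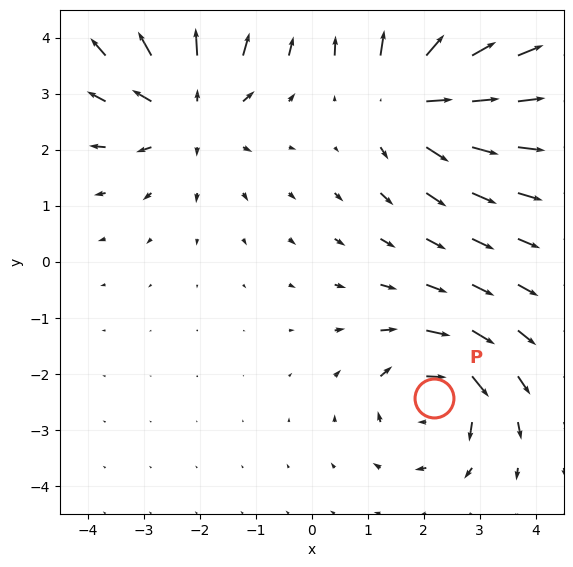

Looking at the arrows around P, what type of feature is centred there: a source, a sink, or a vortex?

vortex

At P (2.2, -2.4) the arrows circulate clockwise. Divergence ≈0, curl about -5 — near-zero divergence with nonzero curl is a vortex.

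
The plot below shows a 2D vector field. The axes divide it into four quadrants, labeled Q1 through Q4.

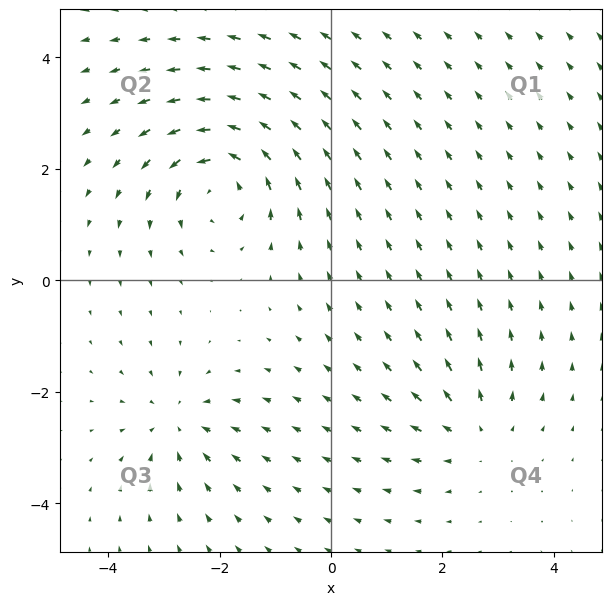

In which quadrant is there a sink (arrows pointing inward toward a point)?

The sink sits at approximately (-2.7, -2.6), which lies in quadrant Q3. The divergence there is about -4, negative as expected for a sink.

Q3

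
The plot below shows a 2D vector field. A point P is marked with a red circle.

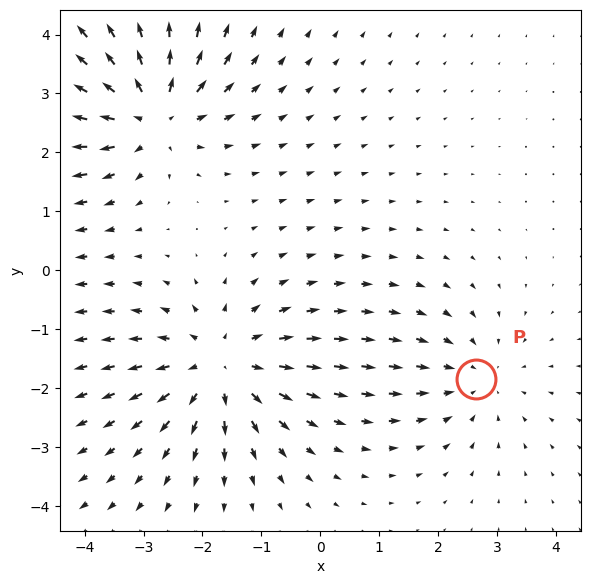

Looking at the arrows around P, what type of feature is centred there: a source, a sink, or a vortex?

At P (2.6, -1.8) the arrows converge inward. Divergence about -3, curl ≈0 — negative divergence with near-zero curl is a sink.

sink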